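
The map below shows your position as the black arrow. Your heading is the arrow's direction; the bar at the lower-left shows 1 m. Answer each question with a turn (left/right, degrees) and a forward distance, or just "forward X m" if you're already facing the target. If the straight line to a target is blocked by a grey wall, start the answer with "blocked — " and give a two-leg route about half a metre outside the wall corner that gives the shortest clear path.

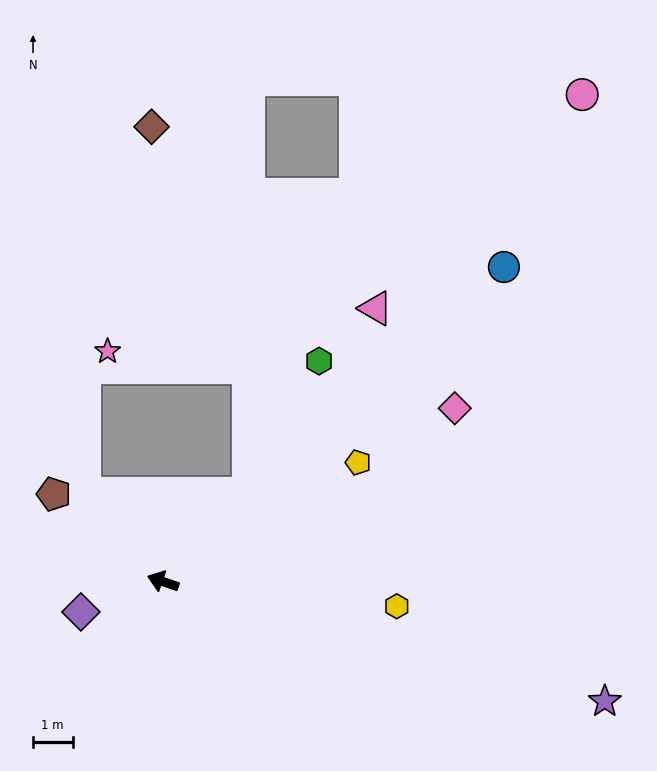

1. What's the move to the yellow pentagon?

turn right 129°, forward 5.8 m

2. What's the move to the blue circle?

turn right 118°, forward 11.7 m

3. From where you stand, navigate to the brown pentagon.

turn right 20°, forward 3.5 m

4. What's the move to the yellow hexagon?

turn right 167°, forward 5.9 m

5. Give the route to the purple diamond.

turn left 39°, forward 2.2 m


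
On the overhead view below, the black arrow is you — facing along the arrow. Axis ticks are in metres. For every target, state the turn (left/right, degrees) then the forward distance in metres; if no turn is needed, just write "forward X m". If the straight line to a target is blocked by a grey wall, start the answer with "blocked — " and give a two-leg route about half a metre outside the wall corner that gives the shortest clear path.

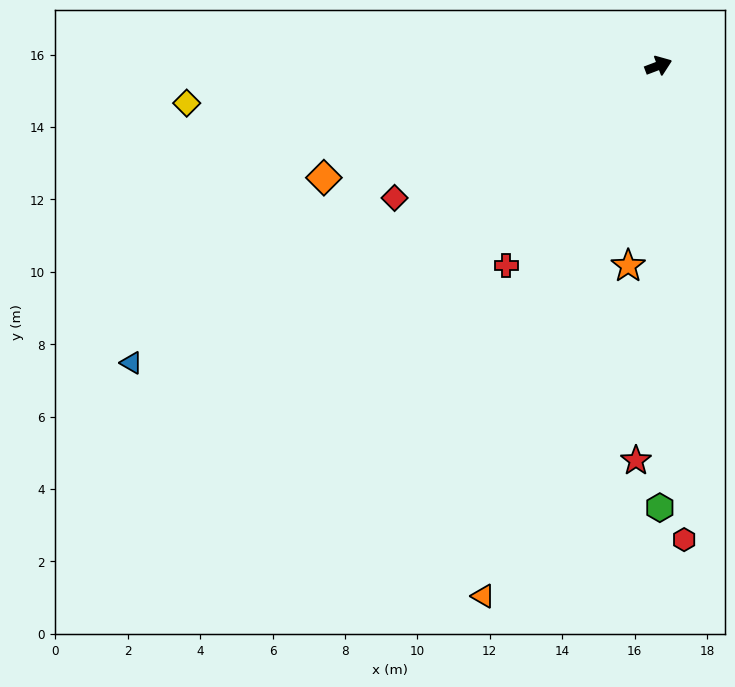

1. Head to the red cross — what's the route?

turn right 148°, forward 6.9 m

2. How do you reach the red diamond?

turn right 174°, forward 8.2 m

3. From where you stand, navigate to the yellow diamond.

turn left 164°, forward 13.1 m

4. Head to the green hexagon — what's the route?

turn right 111°, forward 12.2 m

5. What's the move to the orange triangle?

turn right 129°, forward 15.4 m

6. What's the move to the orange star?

turn right 119°, forward 5.6 m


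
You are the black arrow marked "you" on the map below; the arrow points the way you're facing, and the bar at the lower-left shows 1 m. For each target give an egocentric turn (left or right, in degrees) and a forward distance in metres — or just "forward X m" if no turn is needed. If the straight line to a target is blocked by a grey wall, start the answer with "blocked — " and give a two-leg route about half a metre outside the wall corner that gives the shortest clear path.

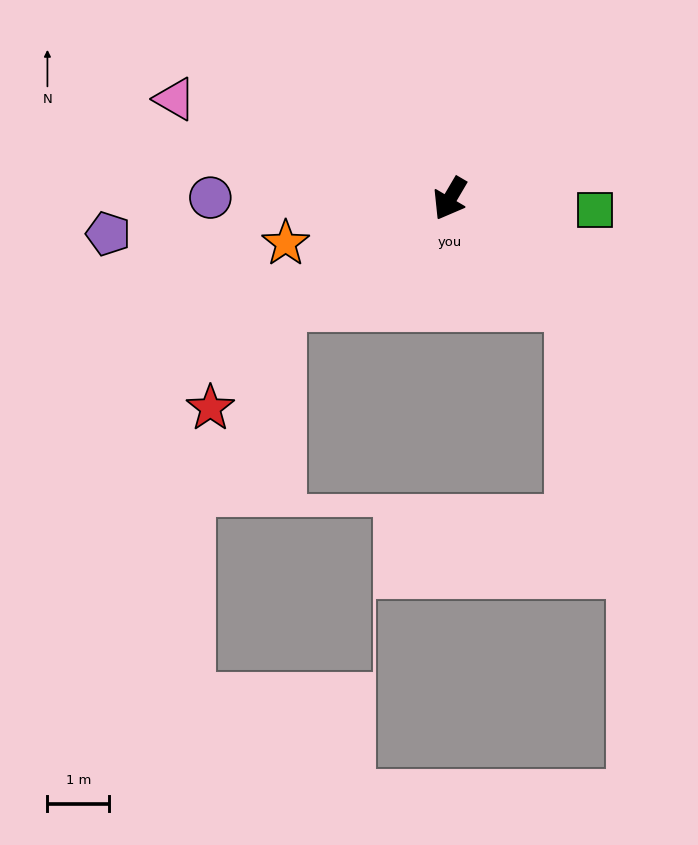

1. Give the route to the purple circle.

turn right 60°, forward 3.9 m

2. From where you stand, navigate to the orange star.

turn right 44°, forward 2.8 m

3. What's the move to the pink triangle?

turn right 79°, forward 4.8 m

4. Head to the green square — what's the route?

turn left 116°, forward 2.4 m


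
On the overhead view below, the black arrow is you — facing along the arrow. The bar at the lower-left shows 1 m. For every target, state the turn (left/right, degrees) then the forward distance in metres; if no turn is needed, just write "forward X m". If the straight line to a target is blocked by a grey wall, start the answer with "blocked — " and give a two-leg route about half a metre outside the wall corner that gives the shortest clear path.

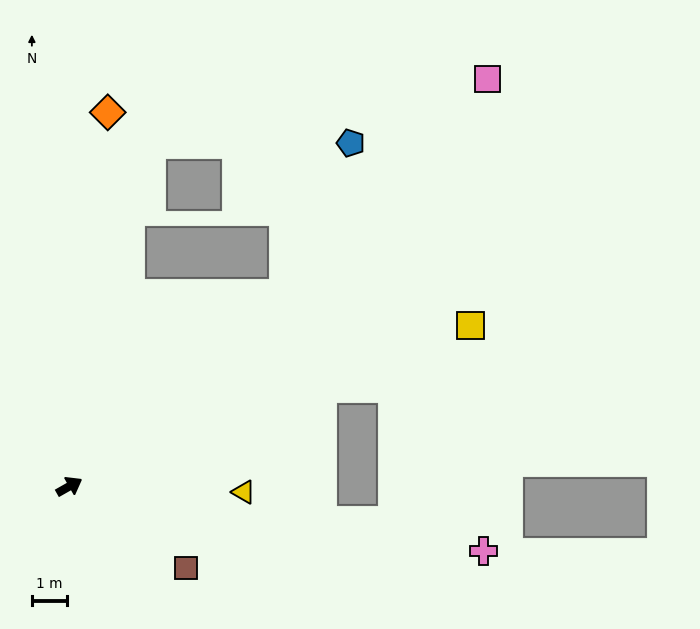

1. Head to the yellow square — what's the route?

turn right 8°, forward 12.4 m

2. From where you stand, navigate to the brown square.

turn right 64°, forward 4.1 m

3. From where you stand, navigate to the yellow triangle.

turn right 31°, forward 5.0 m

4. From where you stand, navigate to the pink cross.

turn right 38°, forward 12.1 m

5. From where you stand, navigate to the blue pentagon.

blocked — turn left 12°, forward 8.3 m, then turn left 25°, forward 4.7 m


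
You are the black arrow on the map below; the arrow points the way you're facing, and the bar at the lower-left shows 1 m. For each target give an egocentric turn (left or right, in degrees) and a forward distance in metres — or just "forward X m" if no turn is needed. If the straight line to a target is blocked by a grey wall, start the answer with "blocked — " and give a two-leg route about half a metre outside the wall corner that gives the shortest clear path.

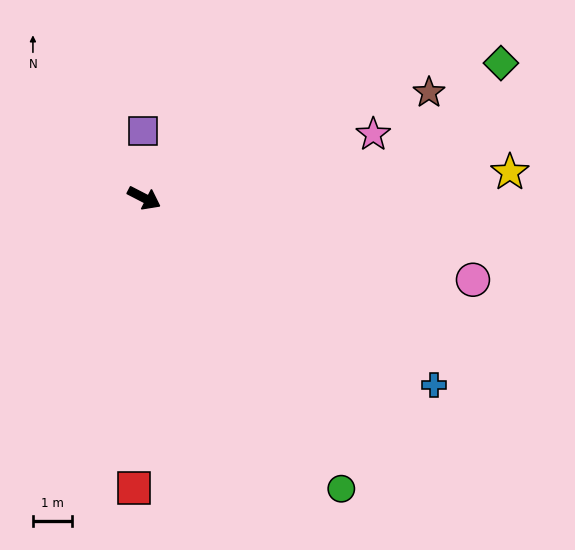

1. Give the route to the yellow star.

turn left 31°, forward 9.4 m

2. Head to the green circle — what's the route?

turn right 29°, forward 9.0 m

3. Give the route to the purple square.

turn left 118°, forward 1.7 m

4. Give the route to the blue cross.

turn right 6°, forward 8.8 m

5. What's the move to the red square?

turn right 65°, forward 7.4 m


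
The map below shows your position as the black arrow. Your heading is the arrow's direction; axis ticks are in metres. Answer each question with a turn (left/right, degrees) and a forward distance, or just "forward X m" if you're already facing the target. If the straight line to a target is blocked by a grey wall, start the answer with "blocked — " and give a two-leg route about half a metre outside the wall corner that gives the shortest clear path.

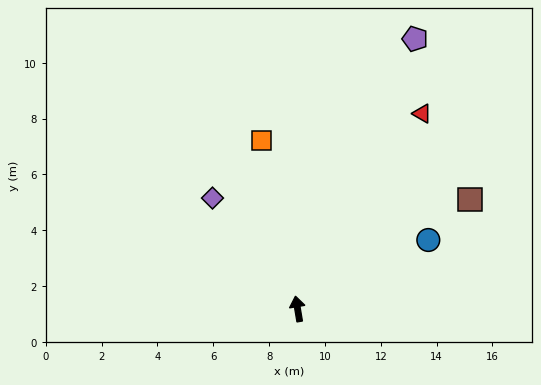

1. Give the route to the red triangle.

turn right 42°, forward 8.3 m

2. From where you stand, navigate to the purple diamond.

turn left 28°, forward 5.0 m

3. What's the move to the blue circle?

turn right 72°, forward 5.3 m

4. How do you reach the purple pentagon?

turn right 33°, forward 10.5 m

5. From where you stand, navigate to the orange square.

turn left 2°, forward 6.2 m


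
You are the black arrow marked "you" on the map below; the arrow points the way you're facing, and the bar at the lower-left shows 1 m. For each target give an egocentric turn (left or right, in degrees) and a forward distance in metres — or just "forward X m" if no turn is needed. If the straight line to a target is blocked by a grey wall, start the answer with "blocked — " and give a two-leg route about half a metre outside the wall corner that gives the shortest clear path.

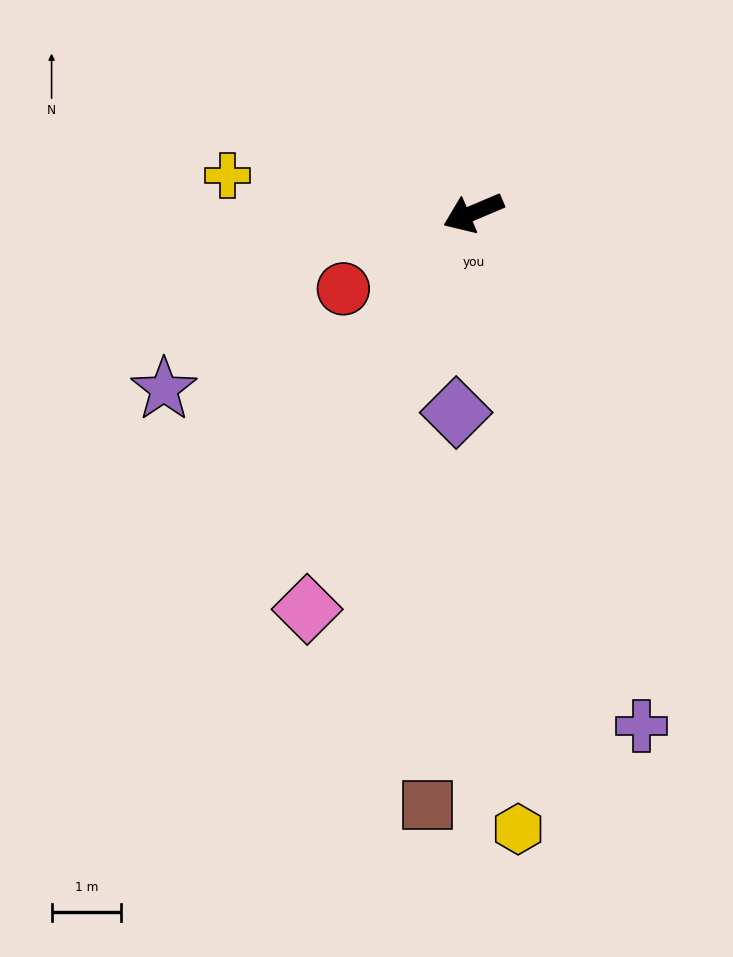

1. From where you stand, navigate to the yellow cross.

turn right 31°, forward 3.6 m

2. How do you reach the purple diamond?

turn left 62°, forward 2.9 m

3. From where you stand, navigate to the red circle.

turn left 7°, forward 2.2 m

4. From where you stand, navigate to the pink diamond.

turn left 44°, forward 6.2 m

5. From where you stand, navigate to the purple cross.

turn left 85°, forward 7.7 m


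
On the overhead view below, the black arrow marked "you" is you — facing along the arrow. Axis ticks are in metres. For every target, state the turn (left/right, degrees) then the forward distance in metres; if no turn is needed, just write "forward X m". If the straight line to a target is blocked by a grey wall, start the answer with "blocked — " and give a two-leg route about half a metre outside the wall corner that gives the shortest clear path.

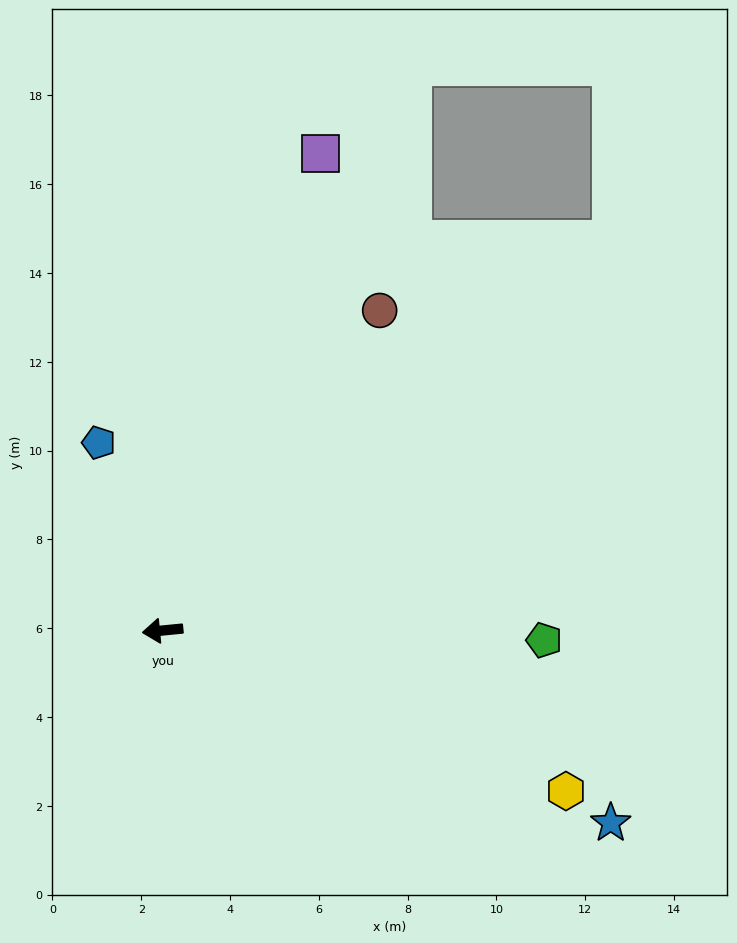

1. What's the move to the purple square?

turn right 114°, forward 11.3 m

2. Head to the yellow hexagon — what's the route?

turn left 153°, forward 9.8 m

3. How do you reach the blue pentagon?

turn right 77°, forward 4.5 m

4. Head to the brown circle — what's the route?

turn right 130°, forward 8.7 m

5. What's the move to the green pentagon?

turn left 173°, forward 8.6 m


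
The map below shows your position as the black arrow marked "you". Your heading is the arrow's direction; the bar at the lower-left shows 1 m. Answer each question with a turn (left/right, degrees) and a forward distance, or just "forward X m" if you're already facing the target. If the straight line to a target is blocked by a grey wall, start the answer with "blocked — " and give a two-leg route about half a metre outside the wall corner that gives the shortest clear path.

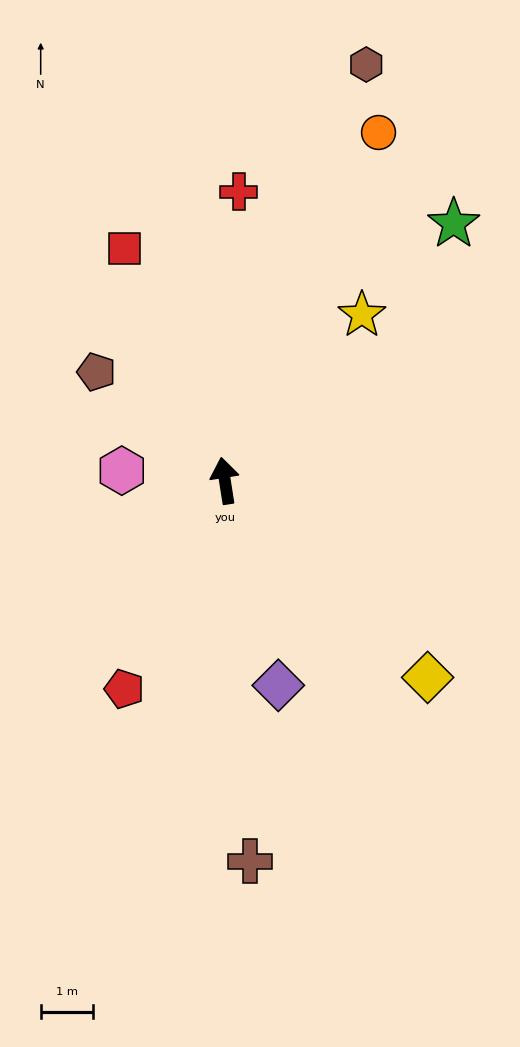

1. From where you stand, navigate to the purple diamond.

turn right 174°, forward 4.0 m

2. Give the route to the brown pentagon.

turn left 41°, forward 3.2 m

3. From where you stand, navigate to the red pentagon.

turn left 145°, forward 4.4 m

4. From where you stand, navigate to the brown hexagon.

turn right 28°, forward 8.4 m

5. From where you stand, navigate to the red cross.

turn right 12°, forward 5.5 m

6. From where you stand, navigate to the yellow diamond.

turn right 143°, forward 5.4 m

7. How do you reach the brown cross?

turn left 175°, forward 7.3 m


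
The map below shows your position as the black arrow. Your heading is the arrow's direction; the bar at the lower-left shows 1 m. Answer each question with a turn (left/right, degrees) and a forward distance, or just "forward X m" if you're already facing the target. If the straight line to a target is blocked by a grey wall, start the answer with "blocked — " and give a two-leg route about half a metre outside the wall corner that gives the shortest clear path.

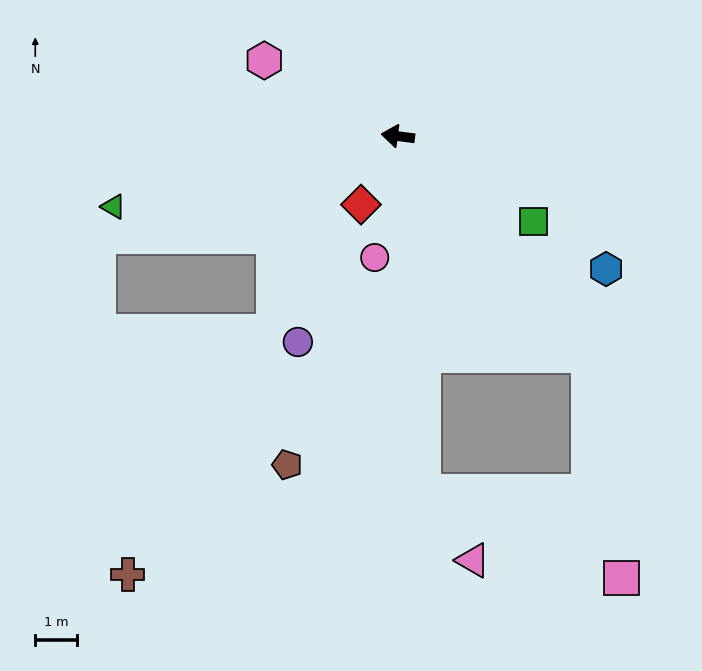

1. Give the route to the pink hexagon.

turn right 22°, forward 3.7 m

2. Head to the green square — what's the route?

turn left 155°, forward 3.8 m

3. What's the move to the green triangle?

turn left 21°, forward 7.0 m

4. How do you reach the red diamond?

turn left 69°, forward 1.9 m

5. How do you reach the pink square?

blocked — turn left 138°, forward 7.0 m, then turn right 32°, forward 5.4 m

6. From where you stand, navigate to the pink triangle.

blocked — turn left 101°, forward 8.5 m, then turn left 32°, forward 2.0 m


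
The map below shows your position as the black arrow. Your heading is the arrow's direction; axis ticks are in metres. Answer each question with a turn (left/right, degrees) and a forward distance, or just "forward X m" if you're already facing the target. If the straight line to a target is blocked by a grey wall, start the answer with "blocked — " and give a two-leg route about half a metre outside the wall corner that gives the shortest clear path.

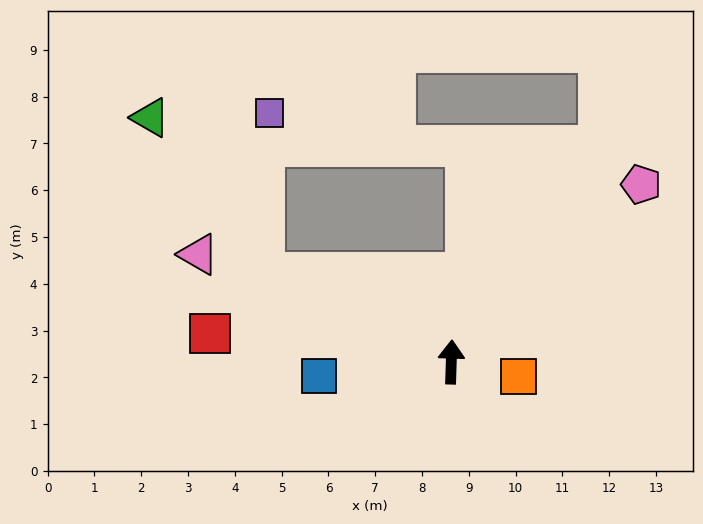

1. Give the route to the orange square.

turn right 101°, forward 1.5 m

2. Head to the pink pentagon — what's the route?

turn right 45°, forward 5.6 m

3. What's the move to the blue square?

turn left 98°, forward 2.8 m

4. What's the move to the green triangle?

blocked — turn left 66°, forward 4.4 m, then turn right 28°, forward 4.1 m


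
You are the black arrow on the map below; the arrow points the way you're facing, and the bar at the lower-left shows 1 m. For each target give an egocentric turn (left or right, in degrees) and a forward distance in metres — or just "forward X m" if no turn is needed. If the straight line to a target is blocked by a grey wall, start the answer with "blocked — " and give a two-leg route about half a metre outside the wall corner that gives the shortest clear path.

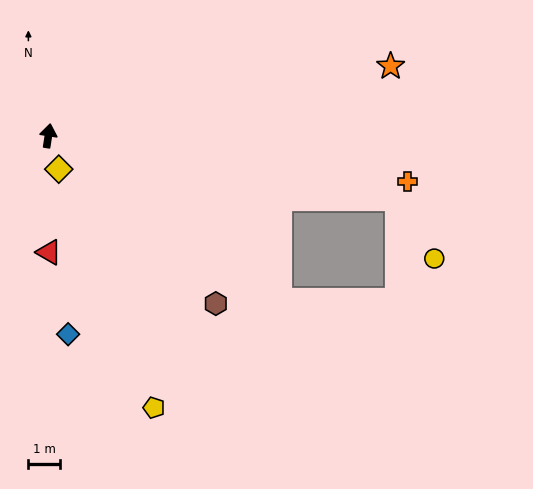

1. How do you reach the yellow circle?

blocked — turn right 91°, forward 11.3 m, then turn right 49°, forward 2.2 m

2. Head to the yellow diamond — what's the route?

turn right 154°, forward 1.1 m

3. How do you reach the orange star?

turn right 70°, forward 11.1 m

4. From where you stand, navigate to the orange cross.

turn right 88°, forward 11.5 m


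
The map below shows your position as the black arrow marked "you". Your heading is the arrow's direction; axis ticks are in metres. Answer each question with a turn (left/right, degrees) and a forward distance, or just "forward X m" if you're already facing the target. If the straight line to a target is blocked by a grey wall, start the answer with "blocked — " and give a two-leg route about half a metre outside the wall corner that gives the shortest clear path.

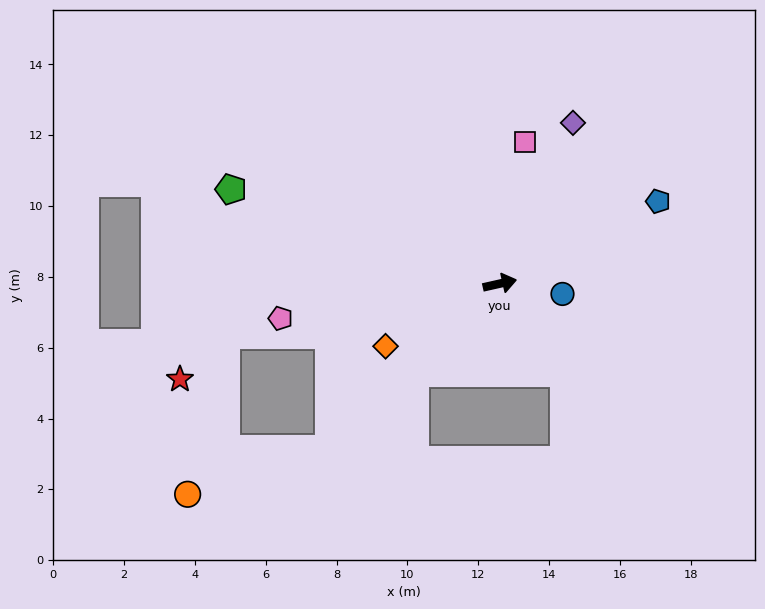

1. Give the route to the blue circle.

turn right 22°, forward 1.8 m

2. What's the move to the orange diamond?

turn right 164°, forward 3.7 m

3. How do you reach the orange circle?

blocked — turn right 148°, forward 6.7 m, then turn right 28°, forward 4.2 m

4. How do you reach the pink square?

turn left 67°, forward 4.1 m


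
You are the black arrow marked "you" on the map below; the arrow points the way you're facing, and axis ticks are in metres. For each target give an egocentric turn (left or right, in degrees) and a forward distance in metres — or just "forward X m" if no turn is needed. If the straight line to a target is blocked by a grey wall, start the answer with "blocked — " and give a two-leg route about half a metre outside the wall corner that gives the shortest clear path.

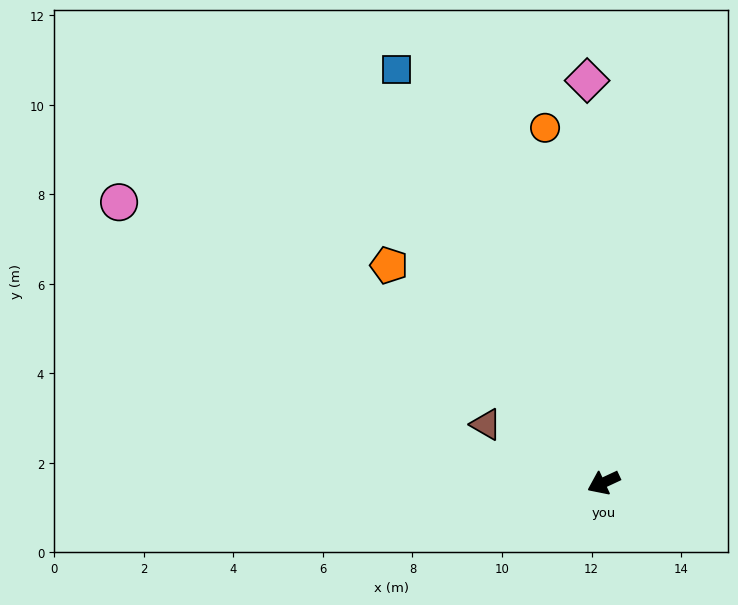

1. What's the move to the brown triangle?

turn right 51°, forward 2.9 m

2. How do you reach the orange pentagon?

turn right 70°, forward 6.8 m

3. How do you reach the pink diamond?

turn right 113°, forward 9.0 m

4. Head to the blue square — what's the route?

turn right 88°, forward 10.3 m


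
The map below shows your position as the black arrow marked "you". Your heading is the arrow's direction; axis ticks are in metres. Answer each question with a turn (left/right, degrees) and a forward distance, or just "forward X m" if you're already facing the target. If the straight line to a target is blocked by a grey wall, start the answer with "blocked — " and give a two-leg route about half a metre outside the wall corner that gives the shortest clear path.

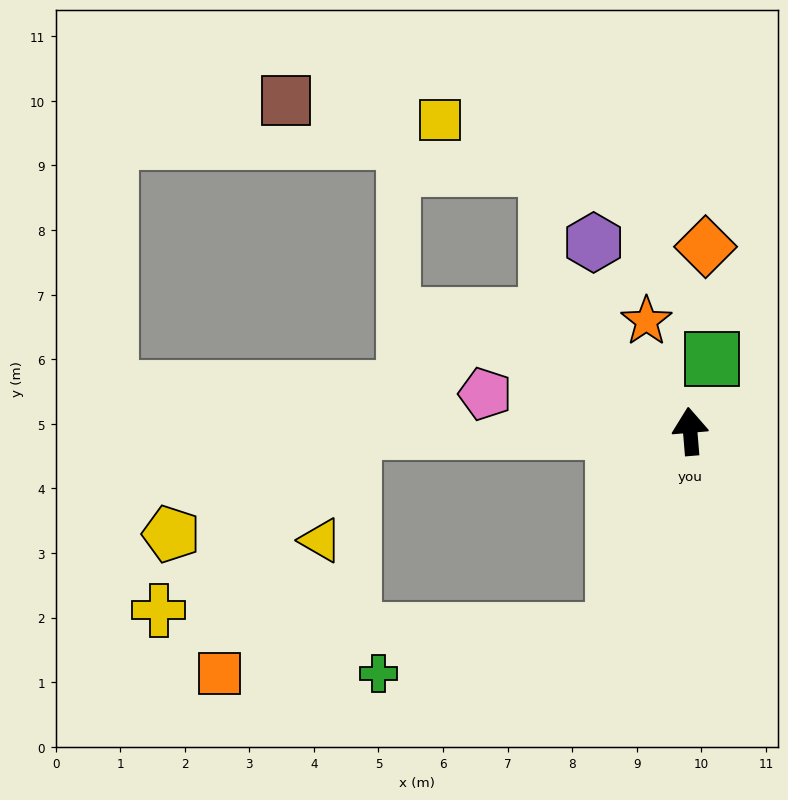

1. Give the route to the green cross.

blocked — turn left 154°, forward 3.3 m, then turn right 58°, forward 3.7 m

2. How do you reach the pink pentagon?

turn left 75°, forward 3.2 m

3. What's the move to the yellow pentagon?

blocked — turn left 85°, forward 5.2 m, then turn left 30°, forward 3.2 m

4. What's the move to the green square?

turn right 22°, forward 1.2 m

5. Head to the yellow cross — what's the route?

blocked — turn left 85°, forward 5.2 m, then turn left 43°, forward 4.1 m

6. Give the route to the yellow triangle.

blocked — turn left 85°, forward 5.2 m, then turn left 73°, forward 1.8 m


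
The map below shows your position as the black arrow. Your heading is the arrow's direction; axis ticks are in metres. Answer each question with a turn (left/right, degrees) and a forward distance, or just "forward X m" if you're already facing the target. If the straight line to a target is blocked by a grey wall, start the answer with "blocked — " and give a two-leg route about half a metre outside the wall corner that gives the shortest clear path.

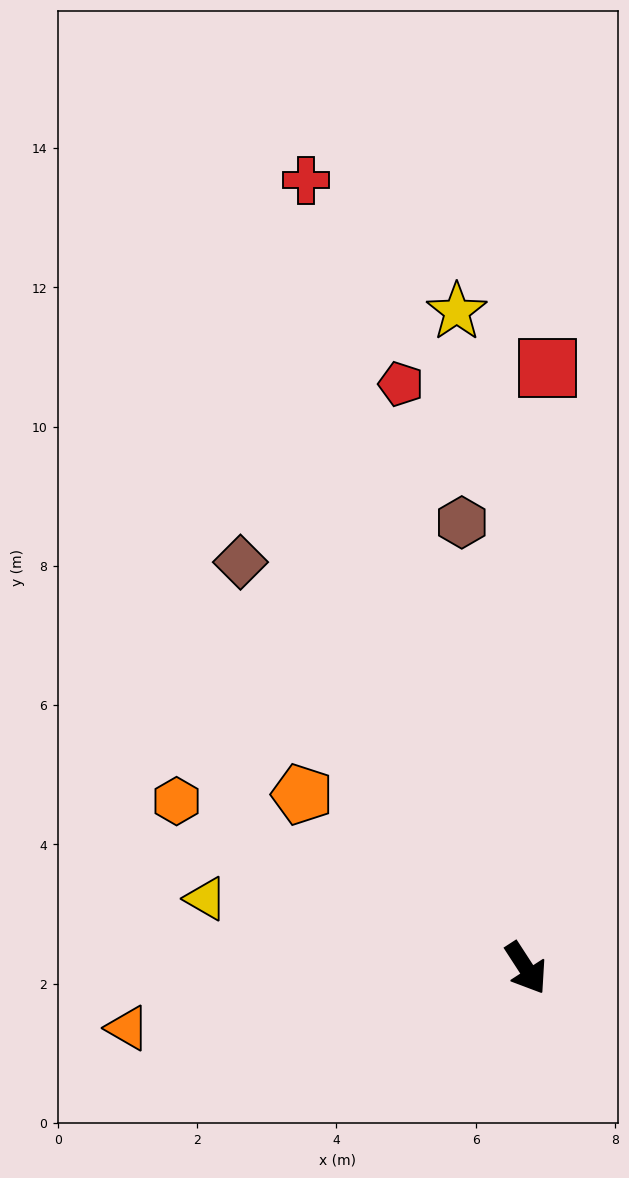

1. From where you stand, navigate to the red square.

turn left 145°, forward 8.6 m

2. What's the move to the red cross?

turn left 163°, forward 11.7 m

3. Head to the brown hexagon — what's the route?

turn left 155°, forward 6.5 m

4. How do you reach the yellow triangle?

turn right 135°, forward 4.7 m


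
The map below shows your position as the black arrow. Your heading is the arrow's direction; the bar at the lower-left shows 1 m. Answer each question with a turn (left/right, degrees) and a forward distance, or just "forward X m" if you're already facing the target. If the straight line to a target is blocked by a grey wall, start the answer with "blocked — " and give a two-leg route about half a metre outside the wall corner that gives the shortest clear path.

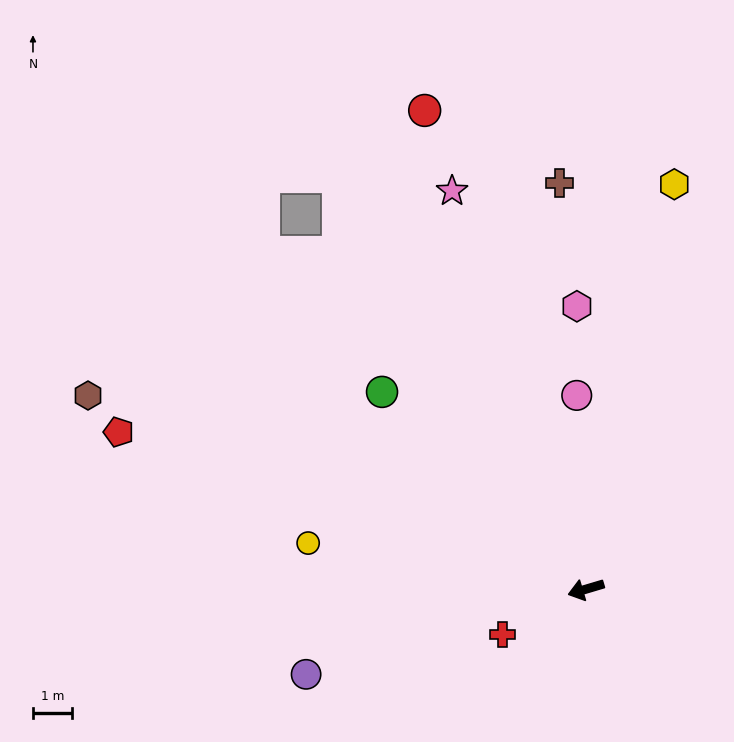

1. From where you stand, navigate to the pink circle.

turn right 104°, forward 5.0 m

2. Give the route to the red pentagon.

turn right 35°, forward 12.7 m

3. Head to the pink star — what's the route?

turn right 88°, forward 10.8 m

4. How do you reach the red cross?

turn left 12°, forward 2.5 m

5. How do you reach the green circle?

turn right 61°, forward 7.3 m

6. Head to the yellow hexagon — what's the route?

turn right 119°, forward 10.7 m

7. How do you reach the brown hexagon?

turn right 38°, forward 13.8 m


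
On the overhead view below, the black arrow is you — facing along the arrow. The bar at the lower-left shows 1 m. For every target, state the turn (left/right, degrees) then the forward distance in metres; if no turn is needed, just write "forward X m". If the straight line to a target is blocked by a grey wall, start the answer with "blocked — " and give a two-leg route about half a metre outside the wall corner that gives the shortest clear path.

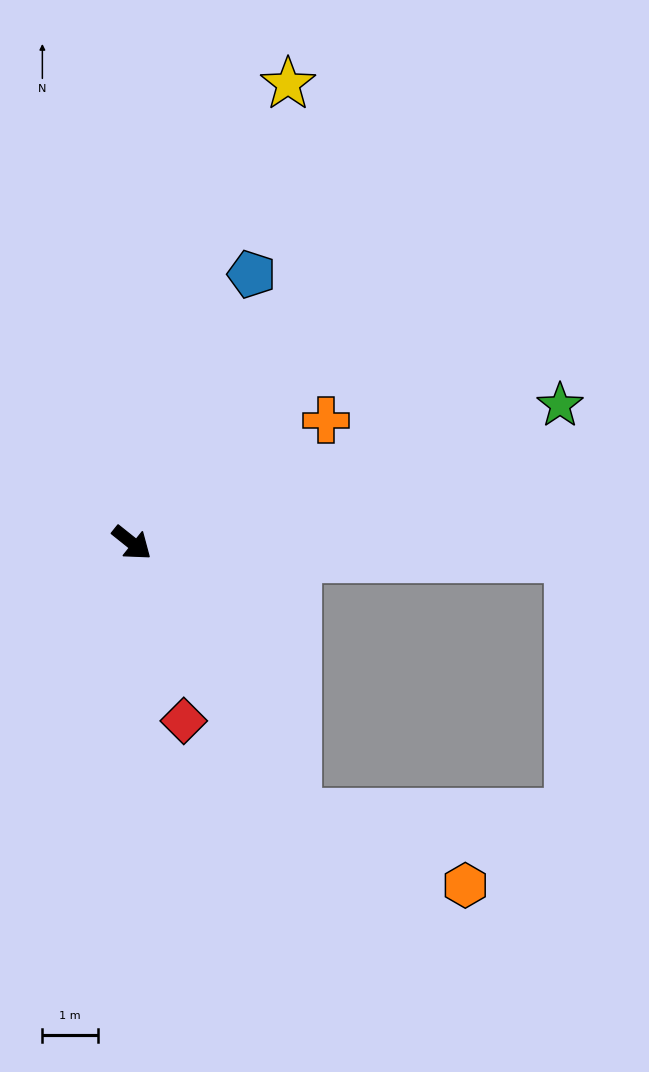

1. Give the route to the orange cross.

turn left 71°, forward 4.1 m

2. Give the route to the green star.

turn left 56°, forward 8.1 m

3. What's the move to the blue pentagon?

turn left 105°, forward 5.3 m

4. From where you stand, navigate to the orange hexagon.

blocked — turn right 20°, forward 5.7 m, then turn left 35°, forward 3.3 m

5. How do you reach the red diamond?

turn right 35°, forward 3.3 m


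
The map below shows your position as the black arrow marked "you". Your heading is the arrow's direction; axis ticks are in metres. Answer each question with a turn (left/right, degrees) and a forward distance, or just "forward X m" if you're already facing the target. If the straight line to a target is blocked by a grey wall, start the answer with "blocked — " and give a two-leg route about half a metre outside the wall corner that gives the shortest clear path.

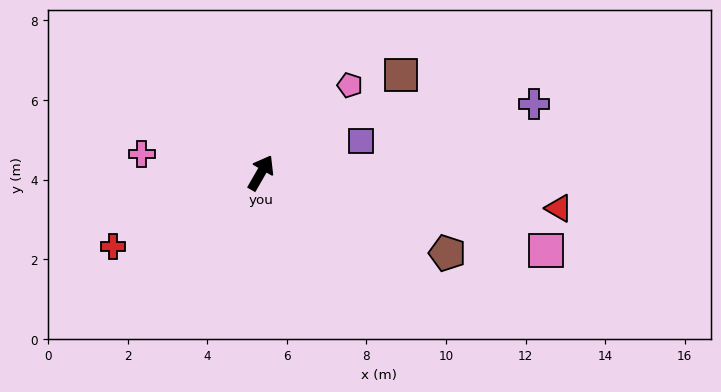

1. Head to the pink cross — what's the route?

turn left 111°, forward 3.0 m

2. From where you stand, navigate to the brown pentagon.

turn right 83°, forward 5.1 m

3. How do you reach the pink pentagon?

turn right 15°, forward 3.1 m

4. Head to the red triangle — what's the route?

turn right 67°, forward 7.5 m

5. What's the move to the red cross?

turn left 146°, forward 4.1 m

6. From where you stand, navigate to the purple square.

turn right 42°, forward 2.6 m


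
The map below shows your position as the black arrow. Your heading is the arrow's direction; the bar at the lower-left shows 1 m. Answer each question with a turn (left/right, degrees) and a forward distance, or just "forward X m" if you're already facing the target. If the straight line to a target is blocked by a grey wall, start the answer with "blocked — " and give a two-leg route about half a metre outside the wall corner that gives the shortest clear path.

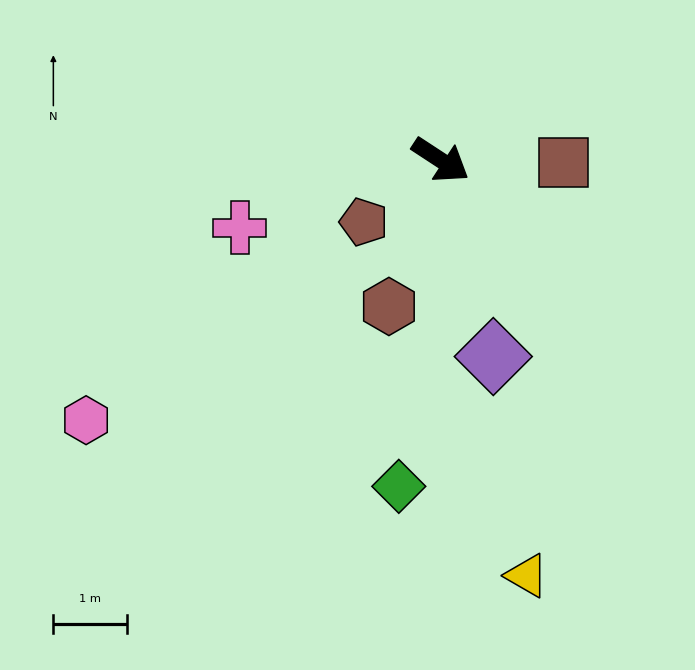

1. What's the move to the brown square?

turn left 32°, forward 1.7 m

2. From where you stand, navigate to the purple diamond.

turn right 42°, forward 2.8 m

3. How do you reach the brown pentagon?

turn right 108°, forward 1.3 m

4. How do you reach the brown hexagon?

turn right 76°, forward 2.1 m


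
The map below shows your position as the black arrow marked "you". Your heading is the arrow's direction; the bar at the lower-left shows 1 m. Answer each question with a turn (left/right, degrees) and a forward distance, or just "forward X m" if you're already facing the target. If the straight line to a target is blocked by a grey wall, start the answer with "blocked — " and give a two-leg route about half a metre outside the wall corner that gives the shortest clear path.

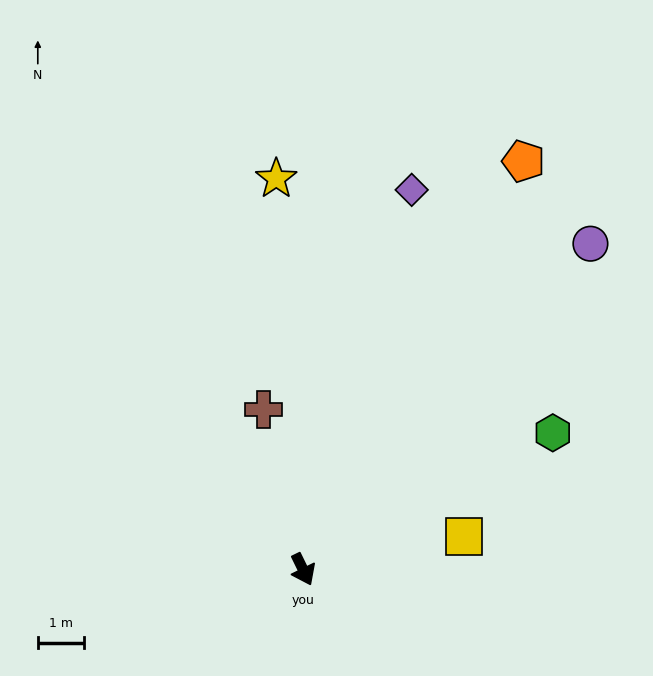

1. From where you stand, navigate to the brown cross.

turn left 168°, forward 3.6 m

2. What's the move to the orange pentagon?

turn left 126°, forward 10.0 m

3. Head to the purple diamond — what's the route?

turn left 138°, forward 8.5 m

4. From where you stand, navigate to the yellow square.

turn left 76°, forward 3.5 m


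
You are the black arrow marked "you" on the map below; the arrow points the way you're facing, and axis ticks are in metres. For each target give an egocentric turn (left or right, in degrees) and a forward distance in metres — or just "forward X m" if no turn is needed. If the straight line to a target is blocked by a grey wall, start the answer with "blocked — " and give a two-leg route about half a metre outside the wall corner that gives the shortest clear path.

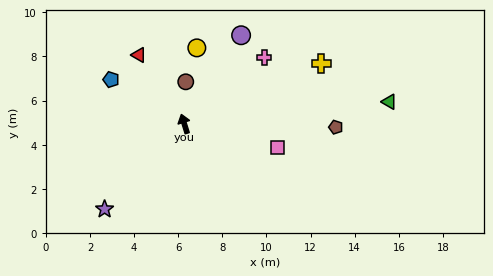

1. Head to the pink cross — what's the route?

turn right 68°, forward 4.7 m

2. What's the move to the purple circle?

turn right 50°, forward 4.8 m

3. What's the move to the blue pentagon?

turn left 42°, forward 3.9 m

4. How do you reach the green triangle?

turn right 101°, forward 9.3 m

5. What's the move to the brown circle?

turn right 19°, forward 1.9 m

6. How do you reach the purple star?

turn left 120°, forward 5.3 m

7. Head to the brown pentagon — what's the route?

turn right 109°, forward 6.9 m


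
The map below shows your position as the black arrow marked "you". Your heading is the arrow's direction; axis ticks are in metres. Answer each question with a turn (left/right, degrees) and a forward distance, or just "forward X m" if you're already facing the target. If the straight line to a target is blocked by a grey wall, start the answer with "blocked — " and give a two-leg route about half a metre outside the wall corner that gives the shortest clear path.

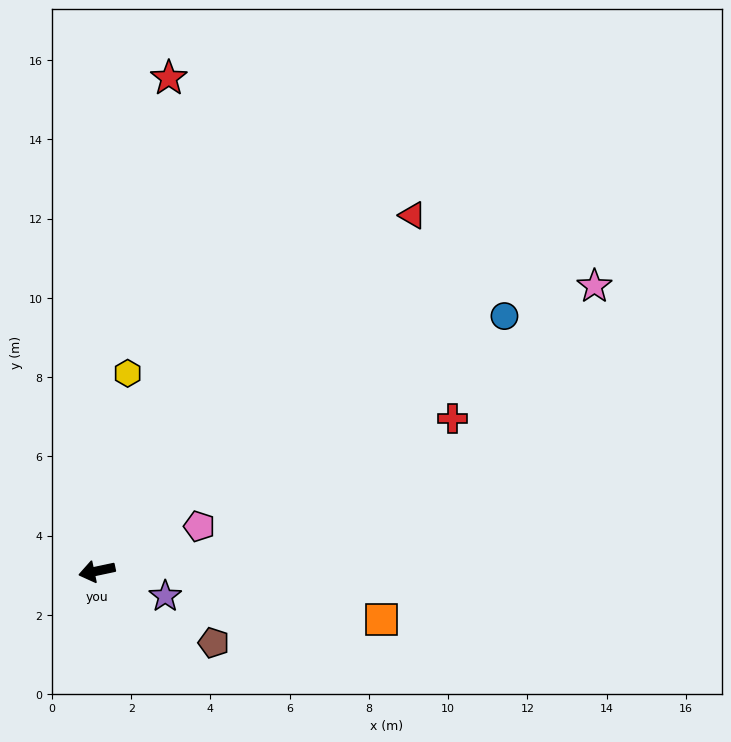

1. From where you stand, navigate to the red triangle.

turn right 144°, forward 12.0 m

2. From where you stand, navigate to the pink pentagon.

turn right 168°, forward 2.8 m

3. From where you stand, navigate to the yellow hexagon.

turn right 111°, forward 5.1 m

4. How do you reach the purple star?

turn left 148°, forward 1.8 m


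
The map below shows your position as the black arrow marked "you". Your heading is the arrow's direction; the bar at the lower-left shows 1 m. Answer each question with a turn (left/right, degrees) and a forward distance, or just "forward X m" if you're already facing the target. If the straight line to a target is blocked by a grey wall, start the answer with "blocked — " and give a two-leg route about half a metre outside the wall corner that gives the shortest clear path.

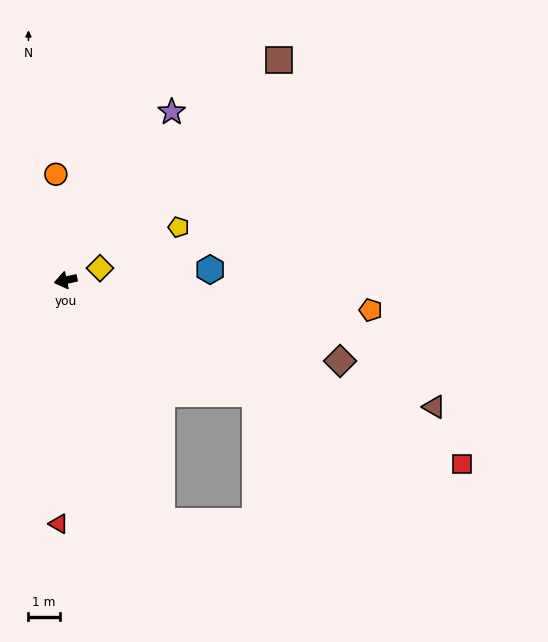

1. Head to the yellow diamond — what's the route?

turn right 173°, forward 1.2 m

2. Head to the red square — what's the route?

turn left 143°, forward 14.0 m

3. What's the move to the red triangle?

turn left 76°, forward 7.8 m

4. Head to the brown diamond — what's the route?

turn left 152°, forward 9.1 m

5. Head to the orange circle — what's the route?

turn right 97°, forward 3.4 m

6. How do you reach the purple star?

turn right 134°, forward 6.4 m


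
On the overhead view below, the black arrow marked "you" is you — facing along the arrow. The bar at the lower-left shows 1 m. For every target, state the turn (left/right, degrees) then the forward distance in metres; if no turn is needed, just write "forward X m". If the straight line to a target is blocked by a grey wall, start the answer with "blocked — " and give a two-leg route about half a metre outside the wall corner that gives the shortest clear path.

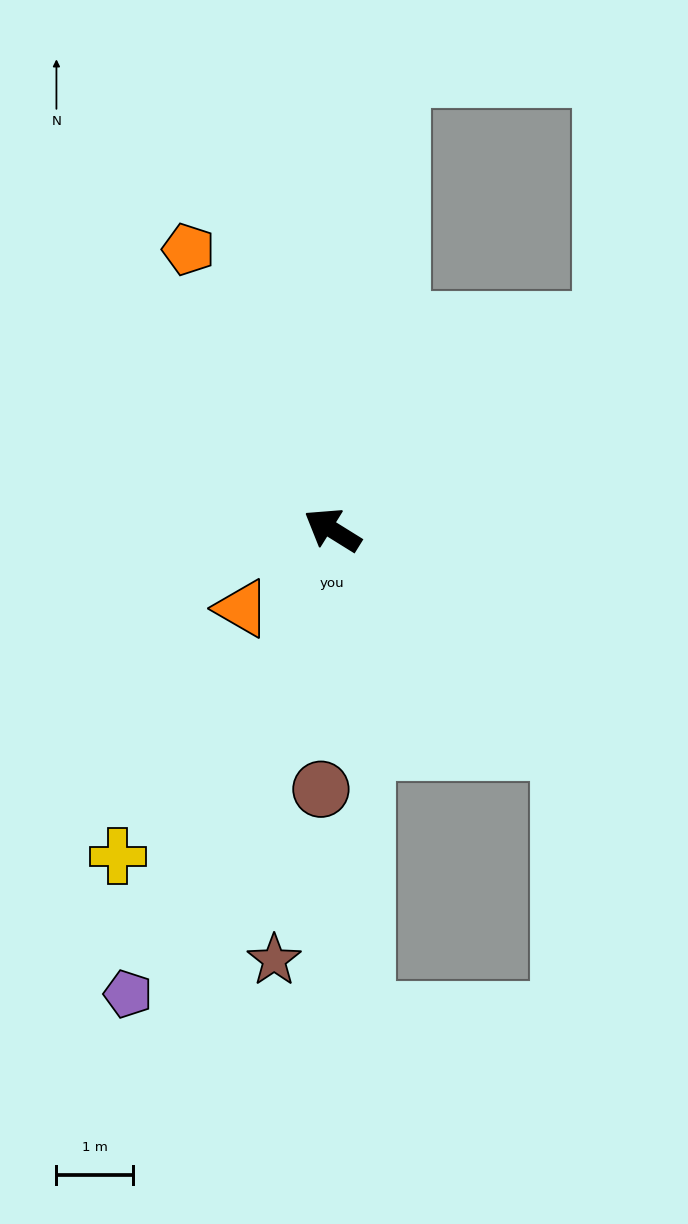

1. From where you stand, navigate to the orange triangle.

turn left 73°, forward 1.6 m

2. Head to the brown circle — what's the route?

turn left 119°, forward 3.4 m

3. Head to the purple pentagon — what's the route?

turn left 98°, forward 6.7 m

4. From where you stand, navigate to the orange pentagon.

turn right 31°, forward 4.1 m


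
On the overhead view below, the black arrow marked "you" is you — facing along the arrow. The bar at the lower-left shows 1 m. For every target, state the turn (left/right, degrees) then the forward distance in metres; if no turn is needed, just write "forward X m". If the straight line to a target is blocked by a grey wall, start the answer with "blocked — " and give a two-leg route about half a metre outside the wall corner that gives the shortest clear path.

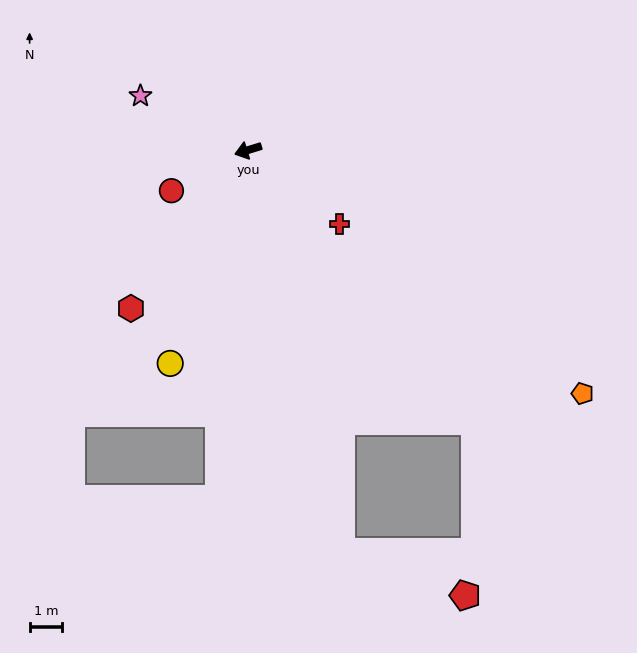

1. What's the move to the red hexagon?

turn left 36°, forward 6.1 m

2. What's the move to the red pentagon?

blocked — turn left 86°, forward 12.7 m, then turn left 58°, forward 4.1 m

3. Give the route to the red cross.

turn left 124°, forward 3.6 m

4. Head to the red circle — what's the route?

turn left 11°, forward 2.7 m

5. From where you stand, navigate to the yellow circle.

turn left 53°, forward 7.0 m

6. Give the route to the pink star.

turn right 44°, forward 3.7 m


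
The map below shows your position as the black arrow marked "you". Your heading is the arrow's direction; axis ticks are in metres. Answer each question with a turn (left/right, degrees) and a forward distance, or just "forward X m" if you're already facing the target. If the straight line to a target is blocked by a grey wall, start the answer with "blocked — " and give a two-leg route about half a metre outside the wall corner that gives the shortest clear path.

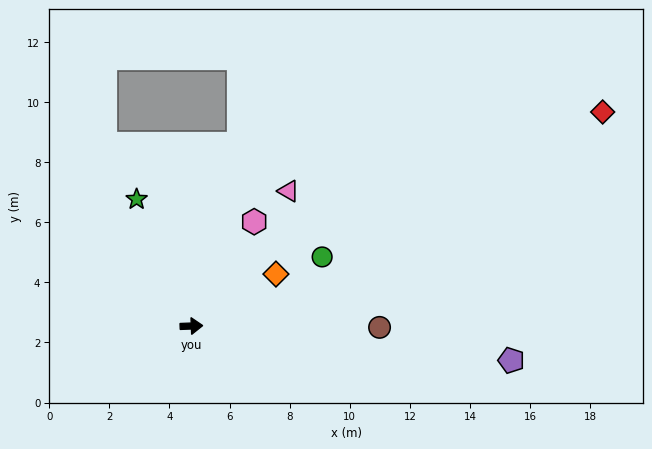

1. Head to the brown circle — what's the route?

turn right 3°, forward 6.3 m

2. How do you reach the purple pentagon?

turn right 8°, forward 10.7 m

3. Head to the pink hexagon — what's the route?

turn left 57°, forward 4.1 m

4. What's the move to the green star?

turn left 111°, forward 4.6 m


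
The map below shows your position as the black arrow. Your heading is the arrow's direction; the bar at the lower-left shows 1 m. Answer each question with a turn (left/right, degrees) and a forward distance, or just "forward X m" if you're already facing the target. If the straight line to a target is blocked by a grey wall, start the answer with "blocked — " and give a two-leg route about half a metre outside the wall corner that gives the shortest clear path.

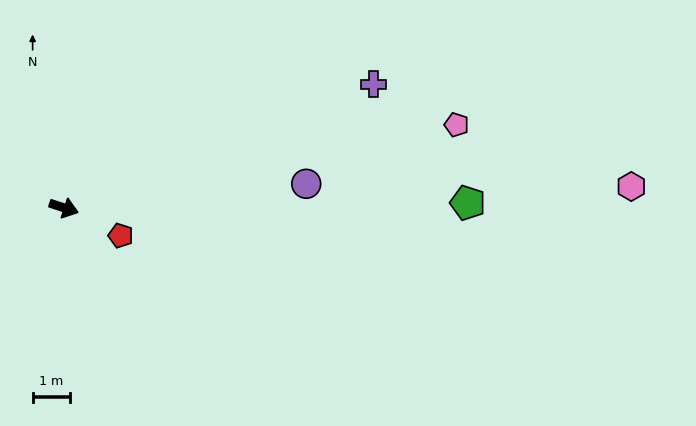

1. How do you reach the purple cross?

turn left 40°, forward 8.9 m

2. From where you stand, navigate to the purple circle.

turn left 24°, forward 6.5 m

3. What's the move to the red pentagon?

turn right 8°, forward 1.7 m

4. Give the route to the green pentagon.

turn left 19°, forward 10.8 m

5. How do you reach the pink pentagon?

turn left 30°, forward 10.7 m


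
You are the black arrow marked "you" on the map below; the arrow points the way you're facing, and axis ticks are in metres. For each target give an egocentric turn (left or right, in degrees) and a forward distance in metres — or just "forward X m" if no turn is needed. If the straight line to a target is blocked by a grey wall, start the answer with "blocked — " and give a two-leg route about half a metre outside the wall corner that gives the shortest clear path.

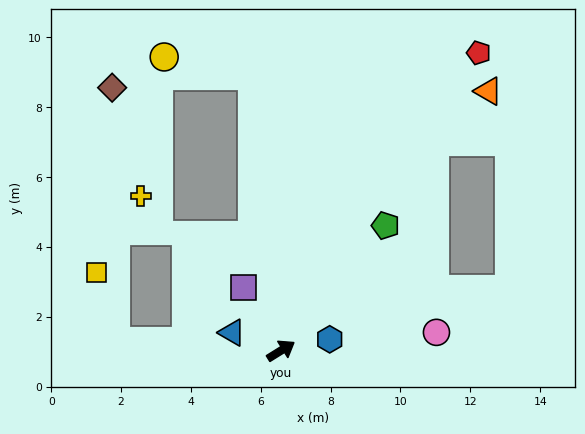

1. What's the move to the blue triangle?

turn left 128°, forward 1.5 m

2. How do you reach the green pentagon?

turn left 18°, forward 4.7 m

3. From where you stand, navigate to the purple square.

turn left 89°, forward 2.1 m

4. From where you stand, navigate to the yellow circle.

blocked — turn left 64°, forward 7.9 m, then turn left 72°, forward 2.6 m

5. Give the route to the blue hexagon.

turn right 19°, forward 1.4 m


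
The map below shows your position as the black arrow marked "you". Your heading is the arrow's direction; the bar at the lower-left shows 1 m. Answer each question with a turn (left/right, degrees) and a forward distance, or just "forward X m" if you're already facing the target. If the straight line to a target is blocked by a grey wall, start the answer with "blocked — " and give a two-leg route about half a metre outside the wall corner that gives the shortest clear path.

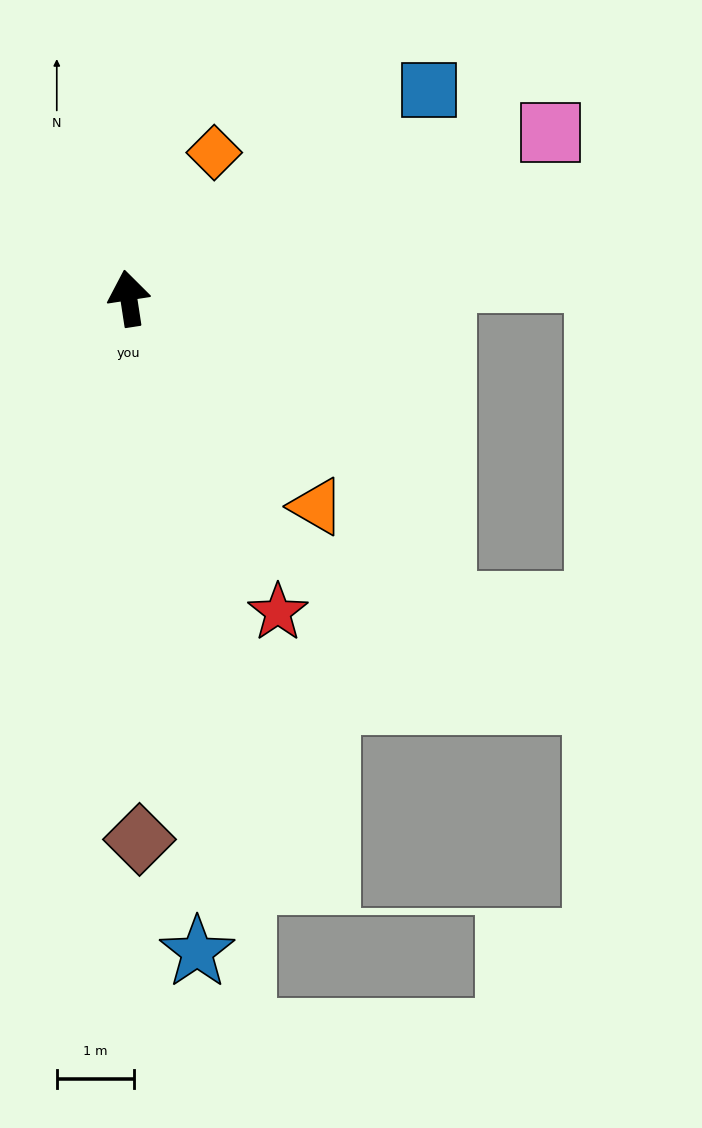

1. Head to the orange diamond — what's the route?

turn right 39°, forward 2.2 m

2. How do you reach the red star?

turn right 163°, forward 4.5 m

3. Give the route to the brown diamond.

turn left 172°, forward 7.0 m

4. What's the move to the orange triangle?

turn right 147°, forward 3.6 m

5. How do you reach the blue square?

turn right 64°, forward 4.7 m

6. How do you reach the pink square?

turn right 77°, forward 5.8 m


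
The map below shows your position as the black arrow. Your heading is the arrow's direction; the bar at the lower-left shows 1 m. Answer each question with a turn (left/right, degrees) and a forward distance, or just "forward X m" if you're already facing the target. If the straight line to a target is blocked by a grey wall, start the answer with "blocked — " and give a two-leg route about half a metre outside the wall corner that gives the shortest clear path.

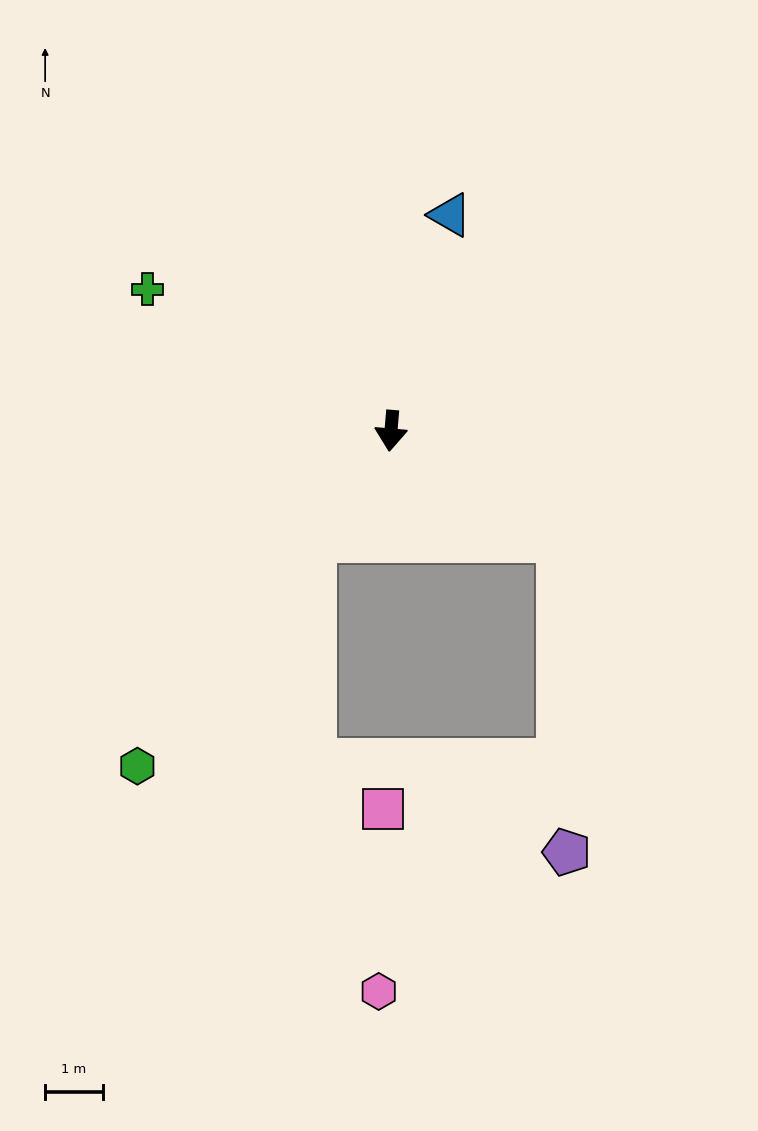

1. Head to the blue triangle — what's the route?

turn left 170°, forward 3.9 m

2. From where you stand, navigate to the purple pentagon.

blocked — turn left 63°, forward 3.5 m, then turn right 57°, forward 5.4 m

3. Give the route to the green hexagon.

turn right 32°, forward 7.3 m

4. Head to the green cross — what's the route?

turn right 115°, forward 4.9 m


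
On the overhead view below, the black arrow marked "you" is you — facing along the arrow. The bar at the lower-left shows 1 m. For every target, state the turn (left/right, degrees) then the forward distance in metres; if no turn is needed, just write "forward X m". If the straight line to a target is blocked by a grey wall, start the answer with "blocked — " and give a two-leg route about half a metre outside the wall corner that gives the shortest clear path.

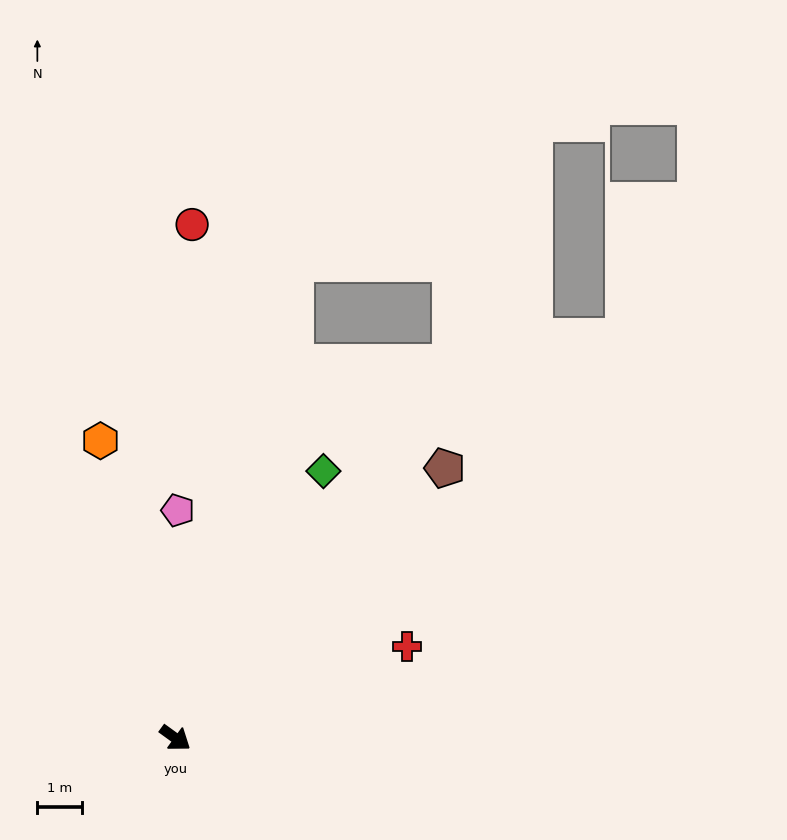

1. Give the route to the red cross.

turn left 57°, forward 5.6 m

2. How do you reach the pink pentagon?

turn left 125°, forward 5.1 m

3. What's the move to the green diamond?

turn left 97°, forward 6.8 m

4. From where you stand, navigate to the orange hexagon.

turn left 140°, forward 6.8 m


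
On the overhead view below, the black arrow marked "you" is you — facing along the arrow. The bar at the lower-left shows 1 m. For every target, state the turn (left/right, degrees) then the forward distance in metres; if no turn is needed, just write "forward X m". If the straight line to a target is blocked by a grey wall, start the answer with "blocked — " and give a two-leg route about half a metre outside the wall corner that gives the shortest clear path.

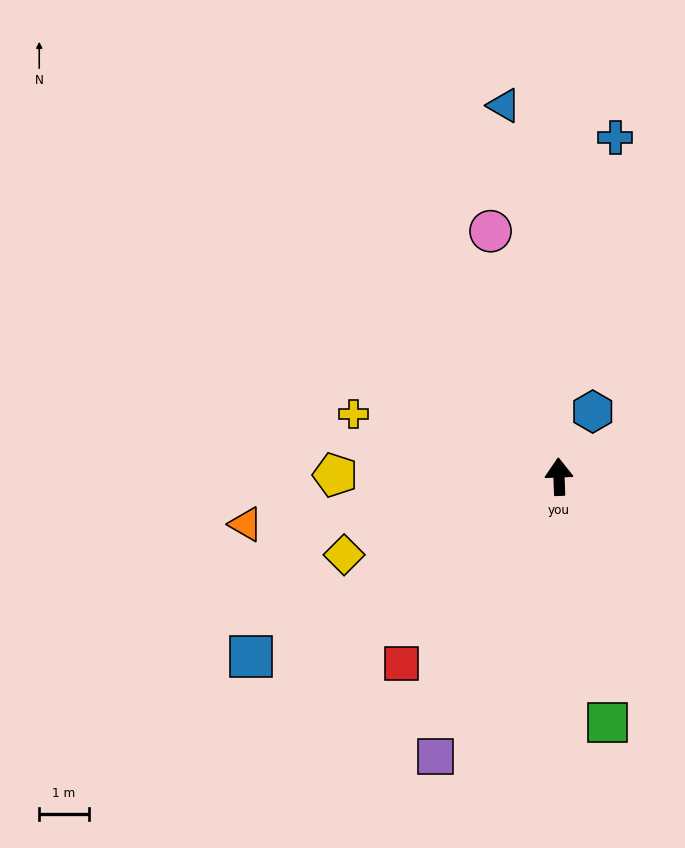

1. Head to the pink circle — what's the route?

turn left 13°, forward 5.2 m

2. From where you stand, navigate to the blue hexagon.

turn right 30°, forward 1.5 m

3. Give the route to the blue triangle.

turn left 6°, forward 7.6 m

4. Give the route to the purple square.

turn left 154°, forward 6.2 m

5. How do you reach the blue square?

turn left 118°, forward 7.2 m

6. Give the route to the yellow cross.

turn left 71°, forward 4.3 m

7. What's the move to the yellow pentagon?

turn left 87°, forward 4.5 m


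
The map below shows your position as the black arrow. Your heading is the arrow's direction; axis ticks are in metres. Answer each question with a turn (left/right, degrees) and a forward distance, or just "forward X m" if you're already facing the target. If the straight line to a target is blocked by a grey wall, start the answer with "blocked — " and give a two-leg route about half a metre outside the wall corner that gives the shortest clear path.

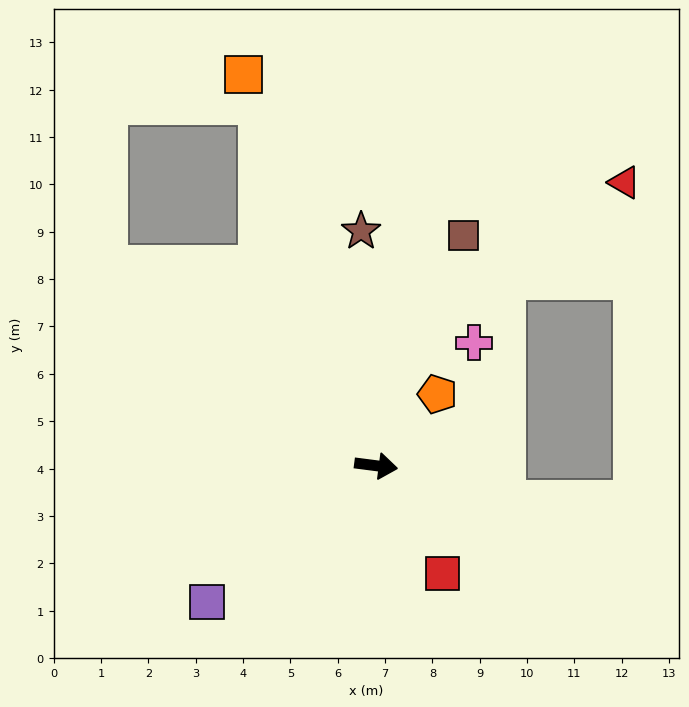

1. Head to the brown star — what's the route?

turn left 101°, forward 5.0 m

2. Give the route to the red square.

turn right 51°, forward 2.7 m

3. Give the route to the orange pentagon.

turn left 57°, forward 2.0 m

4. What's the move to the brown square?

turn left 77°, forward 5.2 m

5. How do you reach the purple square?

turn right 134°, forward 4.6 m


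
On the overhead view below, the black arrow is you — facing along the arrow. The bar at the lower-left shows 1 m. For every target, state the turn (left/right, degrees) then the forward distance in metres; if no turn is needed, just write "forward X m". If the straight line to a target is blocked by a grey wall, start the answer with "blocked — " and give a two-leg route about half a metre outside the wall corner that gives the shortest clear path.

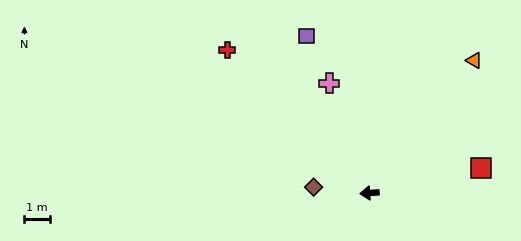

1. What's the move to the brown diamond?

turn right 10°, forward 2.2 m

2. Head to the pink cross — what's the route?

turn right 74°, forward 4.6 m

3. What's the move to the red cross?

turn right 49°, forward 7.9 m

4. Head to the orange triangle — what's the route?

turn right 132°, forward 6.6 m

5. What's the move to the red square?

turn right 171°, forward 4.5 m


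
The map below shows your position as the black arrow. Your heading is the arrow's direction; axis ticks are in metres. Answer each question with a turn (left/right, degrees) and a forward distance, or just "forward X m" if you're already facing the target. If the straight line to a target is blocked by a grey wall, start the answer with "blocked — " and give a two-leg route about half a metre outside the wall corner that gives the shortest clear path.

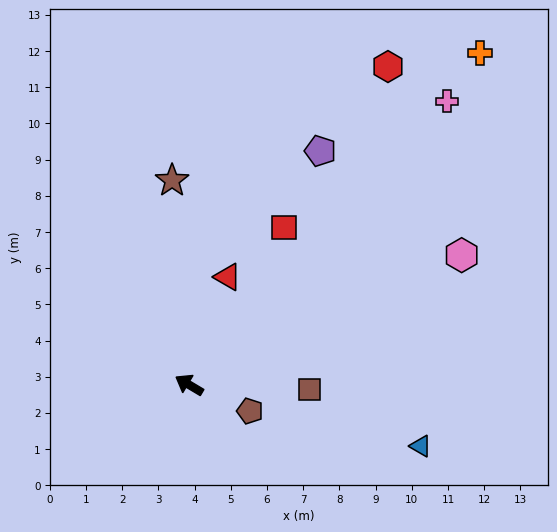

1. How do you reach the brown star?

turn right 54°, forward 5.7 m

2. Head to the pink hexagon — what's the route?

turn right 124°, forward 8.3 m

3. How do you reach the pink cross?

turn right 101°, forward 10.6 m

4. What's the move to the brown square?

turn right 151°, forward 3.3 m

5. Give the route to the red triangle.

turn right 79°, forward 3.2 m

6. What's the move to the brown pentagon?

turn right 173°, forward 1.8 m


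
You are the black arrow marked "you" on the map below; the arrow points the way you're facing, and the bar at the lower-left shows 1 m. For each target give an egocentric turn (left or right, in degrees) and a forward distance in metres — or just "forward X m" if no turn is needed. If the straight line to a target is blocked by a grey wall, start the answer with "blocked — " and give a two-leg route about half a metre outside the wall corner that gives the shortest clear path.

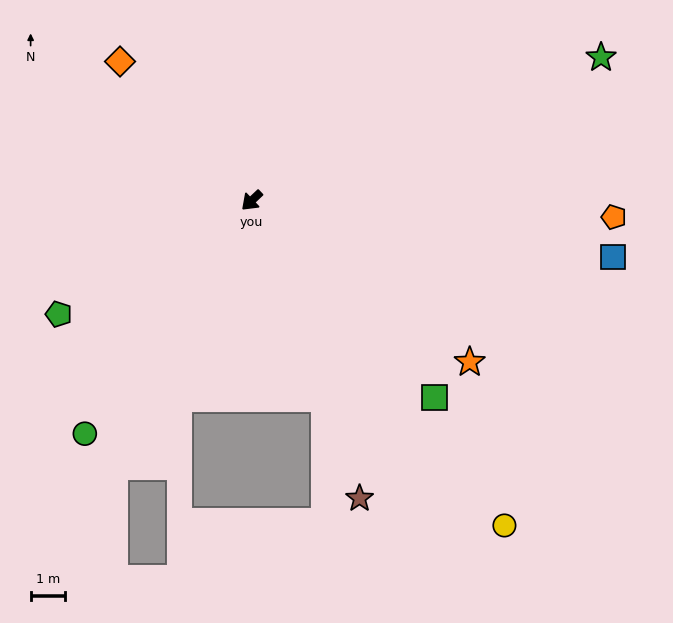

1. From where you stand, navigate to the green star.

turn left 159°, forward 11.1 m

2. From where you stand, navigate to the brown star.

turn left 66°, forward 9.3 m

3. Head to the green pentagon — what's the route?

turn right 13°, forward 6.6 m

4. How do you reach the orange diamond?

turn right 90°, forward 5.6 m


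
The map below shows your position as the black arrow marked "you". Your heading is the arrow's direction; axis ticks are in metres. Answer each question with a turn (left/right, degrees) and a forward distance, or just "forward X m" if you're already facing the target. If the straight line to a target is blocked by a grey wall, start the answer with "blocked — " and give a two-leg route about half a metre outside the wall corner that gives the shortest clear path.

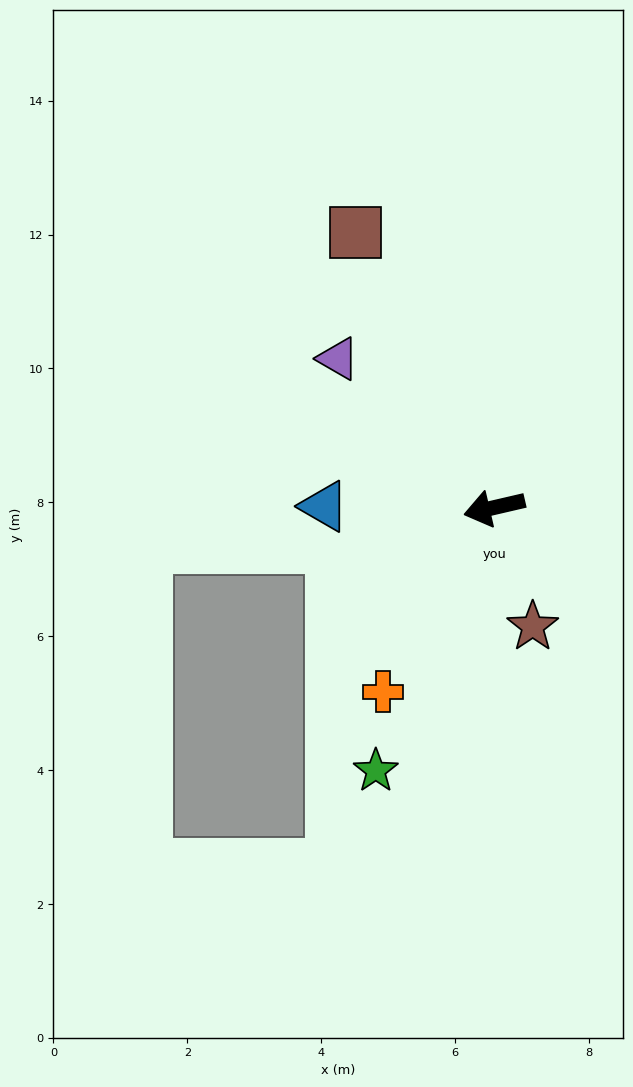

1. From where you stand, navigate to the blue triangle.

turn right 13°, forward 2.5 m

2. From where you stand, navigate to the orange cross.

turn left 46°, forward 3.2 m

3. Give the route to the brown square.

turn right 76°, forward 4.6 m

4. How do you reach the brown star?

turn left 95°, forward 1.9 m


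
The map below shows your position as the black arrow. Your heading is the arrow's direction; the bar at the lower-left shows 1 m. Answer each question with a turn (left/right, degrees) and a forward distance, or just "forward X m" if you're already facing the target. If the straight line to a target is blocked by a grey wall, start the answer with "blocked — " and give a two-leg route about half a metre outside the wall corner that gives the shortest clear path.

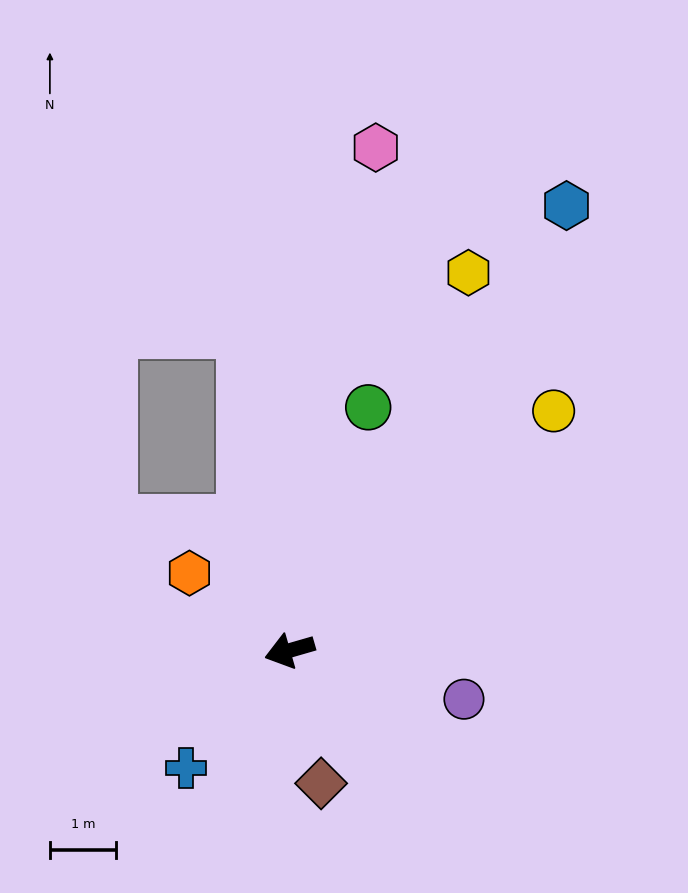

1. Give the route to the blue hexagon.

turn right 138°, forward 7.9 m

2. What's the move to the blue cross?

turn left 33°, forward 2.4 m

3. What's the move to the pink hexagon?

turn right 116°, forward 7.7 m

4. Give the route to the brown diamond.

turn left 87°, forward 2.1 m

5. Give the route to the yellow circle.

turn right 154°, forward 5.4 m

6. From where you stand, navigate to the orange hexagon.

turn right 54°, forward 1.9 m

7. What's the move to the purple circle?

turn left 148°, forward 2.7 m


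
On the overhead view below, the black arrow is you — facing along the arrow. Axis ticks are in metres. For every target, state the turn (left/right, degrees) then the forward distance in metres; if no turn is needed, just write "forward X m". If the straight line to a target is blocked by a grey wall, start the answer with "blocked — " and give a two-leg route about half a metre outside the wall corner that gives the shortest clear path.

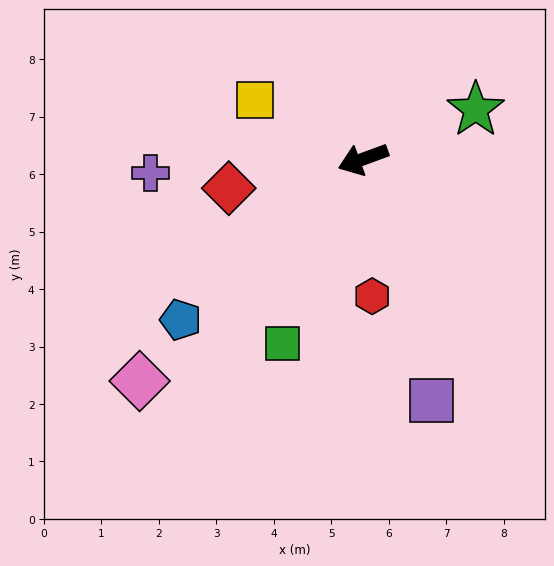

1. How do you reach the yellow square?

turn right 49°, forward 2.1 m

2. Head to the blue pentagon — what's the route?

turn left 21°, forward 4.2 m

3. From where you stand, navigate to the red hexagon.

turn left 74°, forward 2.4 m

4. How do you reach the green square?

turn left 46°, forward 3.5 m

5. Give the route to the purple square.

turn left 86°, forward 4.4 m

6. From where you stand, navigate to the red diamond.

turn right 8°, forward 2.4 m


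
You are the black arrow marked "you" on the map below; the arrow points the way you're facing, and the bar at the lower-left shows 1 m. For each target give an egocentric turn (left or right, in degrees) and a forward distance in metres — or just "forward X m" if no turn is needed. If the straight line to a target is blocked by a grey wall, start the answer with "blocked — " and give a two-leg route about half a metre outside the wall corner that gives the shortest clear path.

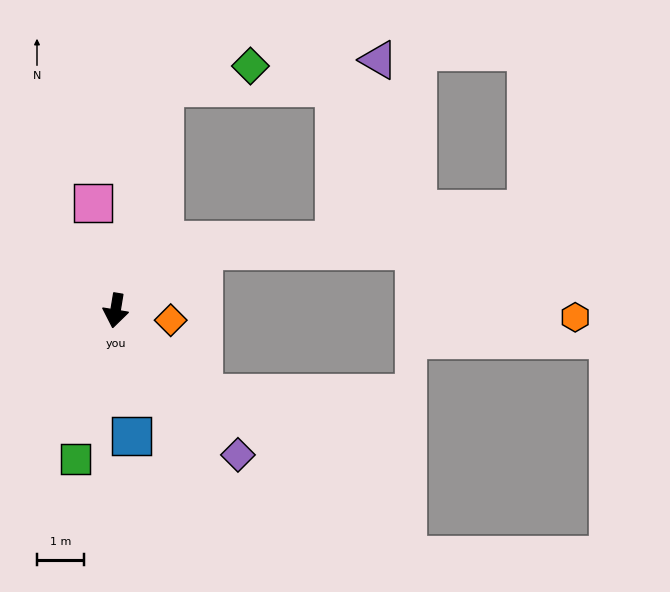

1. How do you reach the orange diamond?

turn left 90°, forward 1.2 m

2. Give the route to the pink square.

turn right 159°, forward 2.4 m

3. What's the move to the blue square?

turn left 17°, forward 2.7 m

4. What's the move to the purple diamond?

turn left 50°, forward 4.0 m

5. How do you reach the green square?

turn right 6°, forward 3.3 m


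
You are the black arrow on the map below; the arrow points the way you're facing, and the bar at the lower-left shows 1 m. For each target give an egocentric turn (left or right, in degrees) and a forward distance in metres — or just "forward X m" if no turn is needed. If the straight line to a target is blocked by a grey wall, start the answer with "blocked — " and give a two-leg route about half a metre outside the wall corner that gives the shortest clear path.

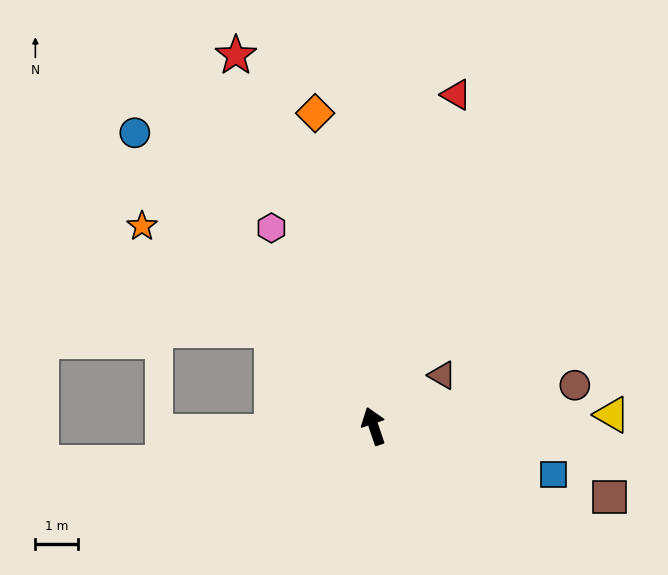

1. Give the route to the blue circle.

turn left 20°, forward 8.8 m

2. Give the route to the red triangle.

turn right 33°, forward 8.0 m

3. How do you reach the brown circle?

turn right 97°, forward 4.8 m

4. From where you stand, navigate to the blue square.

turn right 124°, forward 4.4 m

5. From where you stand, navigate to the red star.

forward 9.3 m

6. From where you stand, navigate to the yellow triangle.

turn right 106°, forward 5.6 m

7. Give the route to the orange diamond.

turn right 8°, forward 7.4 m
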